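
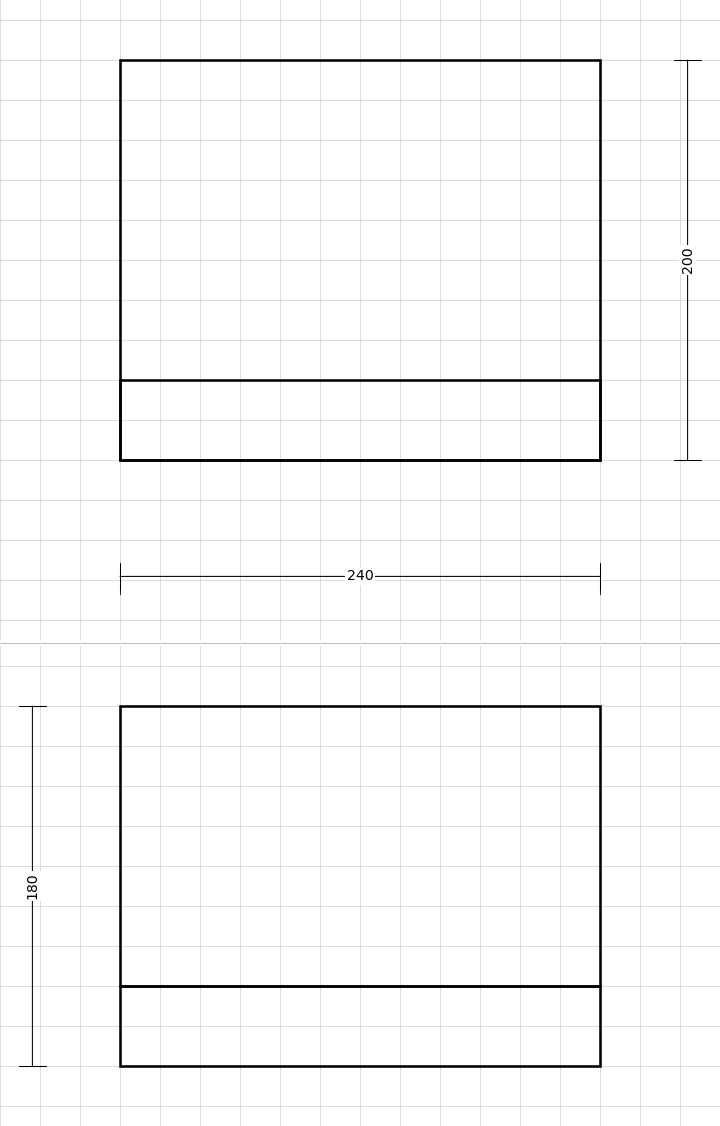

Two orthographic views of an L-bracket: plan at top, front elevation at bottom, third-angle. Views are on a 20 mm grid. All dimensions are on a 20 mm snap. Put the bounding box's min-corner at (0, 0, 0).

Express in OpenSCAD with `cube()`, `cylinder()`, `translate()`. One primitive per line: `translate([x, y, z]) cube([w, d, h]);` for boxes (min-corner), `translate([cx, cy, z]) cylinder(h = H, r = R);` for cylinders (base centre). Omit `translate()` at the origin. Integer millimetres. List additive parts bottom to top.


cube([240, 200, 40]);
translate([0, 0, 40]) cube([240, 40, 140]);


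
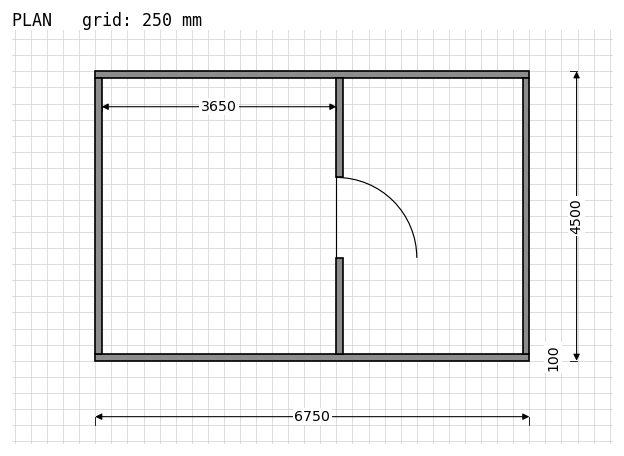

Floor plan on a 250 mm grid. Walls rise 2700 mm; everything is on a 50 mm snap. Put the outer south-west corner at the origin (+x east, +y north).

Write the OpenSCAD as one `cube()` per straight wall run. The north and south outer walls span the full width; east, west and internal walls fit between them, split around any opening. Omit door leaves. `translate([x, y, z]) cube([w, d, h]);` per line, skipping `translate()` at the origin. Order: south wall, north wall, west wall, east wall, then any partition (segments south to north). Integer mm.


cube([6750, 100, 2700]);
translate([0, 4400, 0]) cube([6750, 100, 2700]);
translate([0, 100, 0]) cube([100, 4300, 2700]);
translate([6650, 100, 0]) cube([100, 4300, 2700]);
translate([3750, 100, 0]) cube([100, 1500, 2700]);
translate([3750, 2850, 0]) cube([100, 1550, 2700]);


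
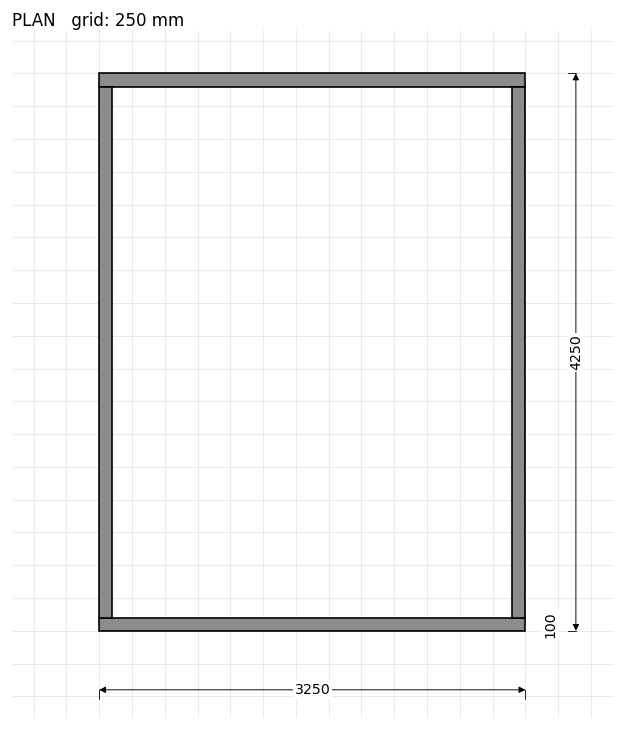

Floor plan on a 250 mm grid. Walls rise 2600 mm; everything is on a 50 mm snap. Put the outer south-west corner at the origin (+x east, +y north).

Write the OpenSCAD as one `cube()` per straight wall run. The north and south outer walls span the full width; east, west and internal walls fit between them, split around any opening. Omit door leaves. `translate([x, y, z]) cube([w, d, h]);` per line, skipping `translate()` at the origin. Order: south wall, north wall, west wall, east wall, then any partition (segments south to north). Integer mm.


cube([3250, 100, 2600]);
translate([0, 4150, 0]) cube([3250, 100, 2600]);
translate([0, 100, 0]) cube([100, 4050, 2600]);
translate([3150, 100, 0]) cube([100, 4050, 2600]);


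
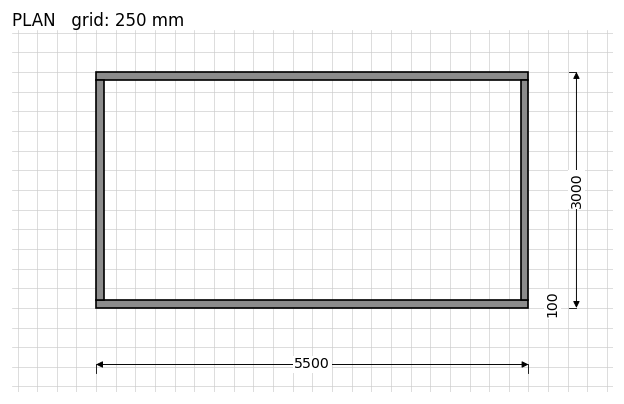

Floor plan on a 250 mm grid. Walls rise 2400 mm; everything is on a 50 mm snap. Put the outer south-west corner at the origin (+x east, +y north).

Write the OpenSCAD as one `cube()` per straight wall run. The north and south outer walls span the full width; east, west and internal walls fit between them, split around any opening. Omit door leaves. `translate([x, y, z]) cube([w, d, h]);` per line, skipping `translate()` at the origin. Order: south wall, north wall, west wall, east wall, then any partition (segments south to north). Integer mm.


cube([5500, 100, 2400]);
translate([0, 2900, 0]) cube([5500, 100, 2400]);
translate([0, 100, 0]) cube([100, 2800, 2400]);
translate([5400, 100, 0]) cube([100, 2800, 2400]);


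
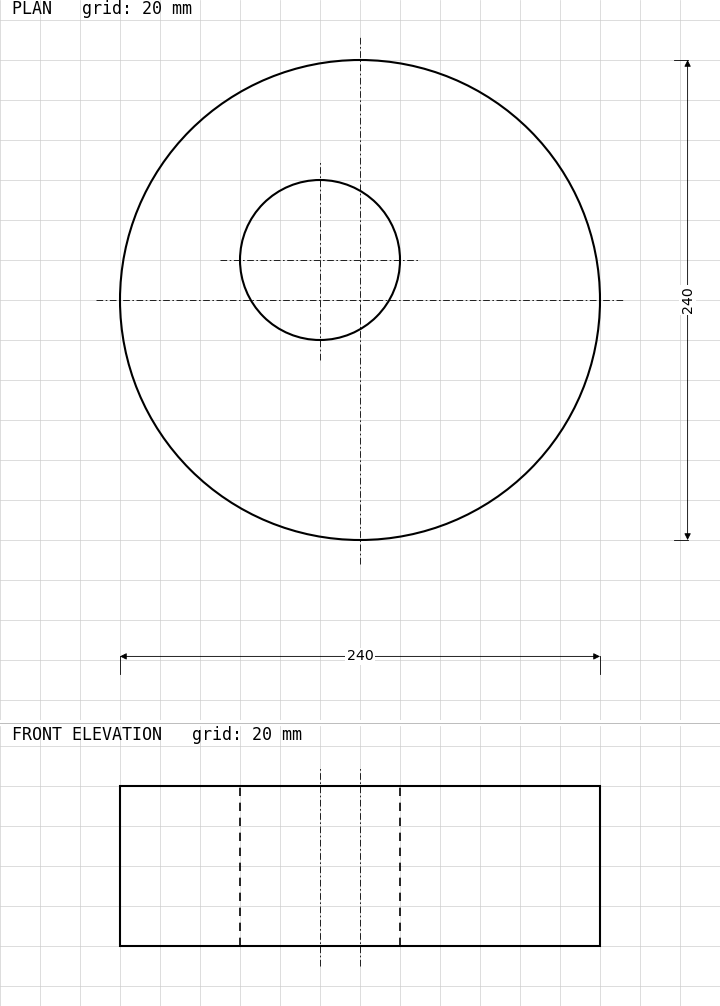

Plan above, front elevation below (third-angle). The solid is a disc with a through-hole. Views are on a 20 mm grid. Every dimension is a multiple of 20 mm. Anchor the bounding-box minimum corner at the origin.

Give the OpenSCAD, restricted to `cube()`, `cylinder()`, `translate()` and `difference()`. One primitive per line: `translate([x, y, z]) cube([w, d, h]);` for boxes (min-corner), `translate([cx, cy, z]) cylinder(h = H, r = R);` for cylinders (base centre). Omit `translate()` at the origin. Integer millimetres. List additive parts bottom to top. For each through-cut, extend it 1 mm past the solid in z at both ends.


difference() {
  translate([120, 120, 0]) cylinder(h = 80, r = 120);
  translate([100, 140, -1]) cylinder(h = 82, r = 40);
}


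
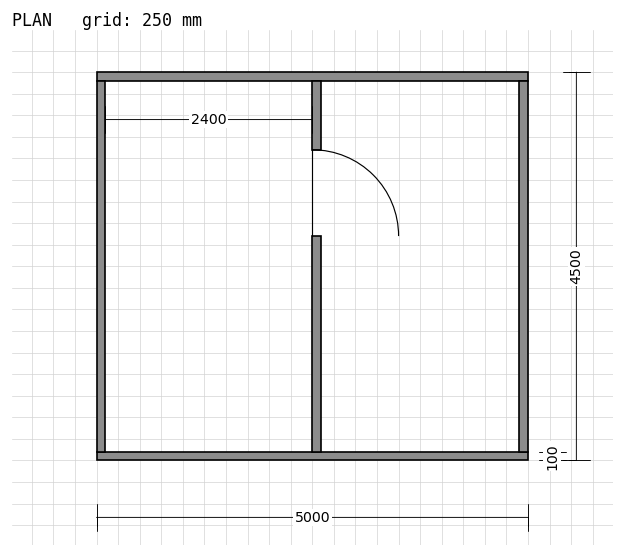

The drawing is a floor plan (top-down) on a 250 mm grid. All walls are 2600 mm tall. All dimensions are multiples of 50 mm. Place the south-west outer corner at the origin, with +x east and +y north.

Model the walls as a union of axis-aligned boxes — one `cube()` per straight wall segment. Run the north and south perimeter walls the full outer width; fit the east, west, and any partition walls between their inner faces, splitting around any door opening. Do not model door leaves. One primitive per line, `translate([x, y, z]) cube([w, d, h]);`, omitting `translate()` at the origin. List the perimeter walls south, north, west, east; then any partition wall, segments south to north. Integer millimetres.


cube([5000, 100, 2600]);
translate([0, 4400, 0]) cube([5000, 100, 2600]);
translate([0, 100, 0]) cube([100, 4300, 2600]);
translate([4900, 100, 0]) cube([100, 4300, 2600]);
translate([2500, 100, 0]) cube([100, 2500, 2600]);
translate([2500, 3600, 0]) cube([100, 800, 2600]);


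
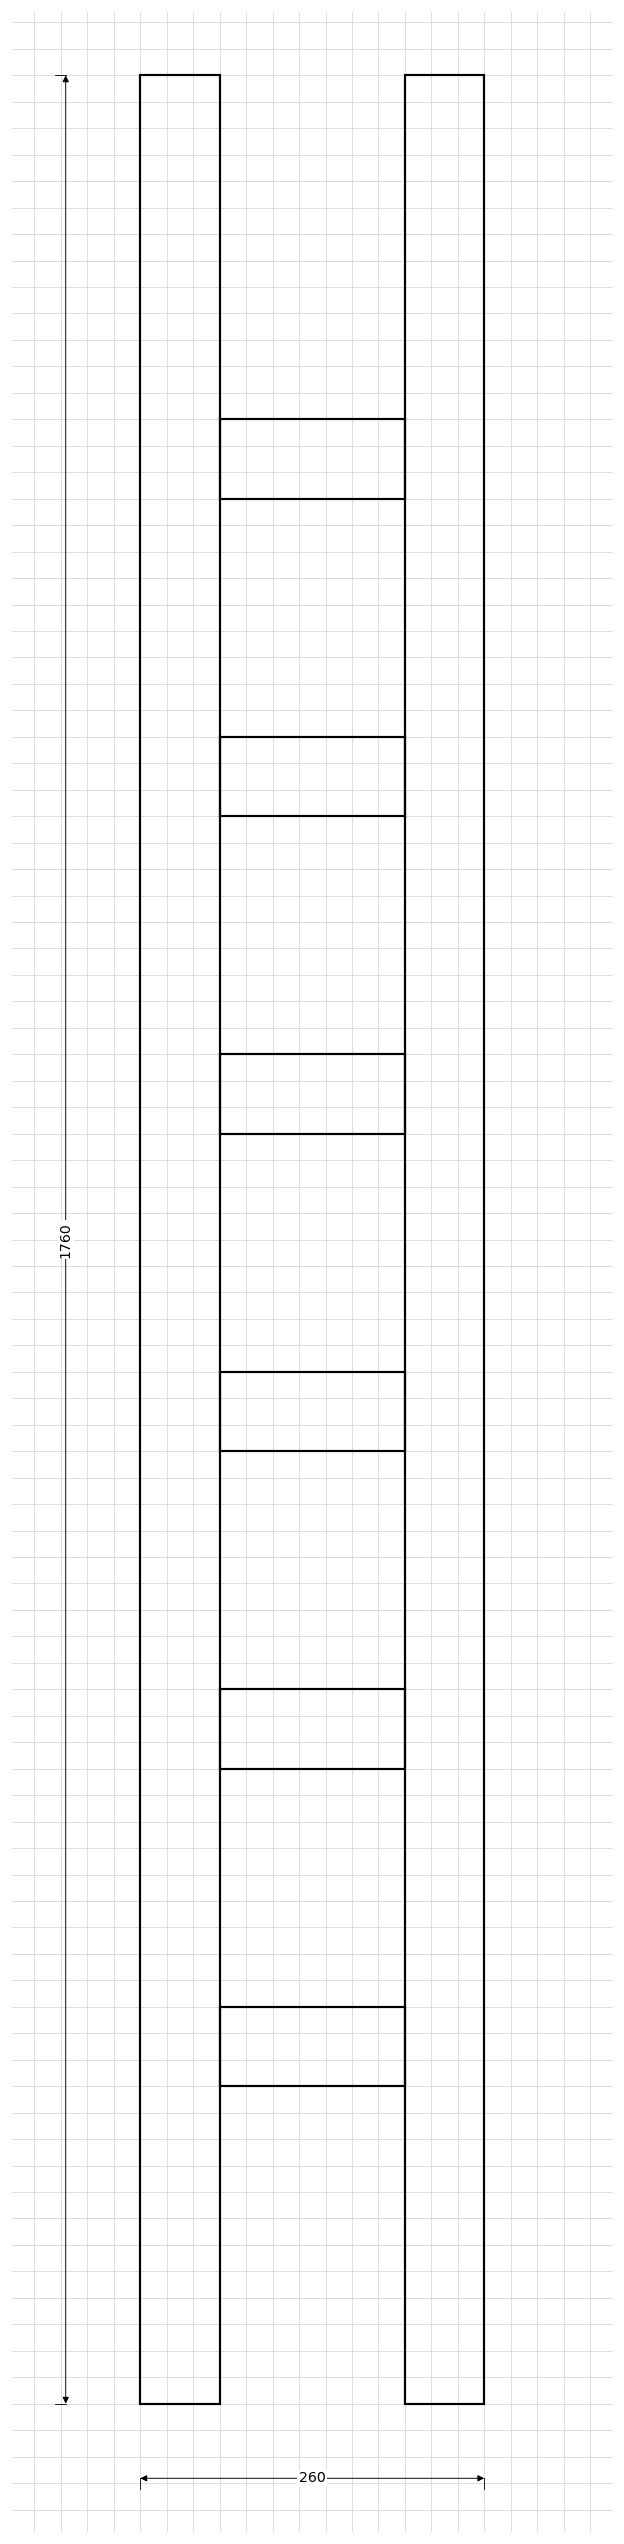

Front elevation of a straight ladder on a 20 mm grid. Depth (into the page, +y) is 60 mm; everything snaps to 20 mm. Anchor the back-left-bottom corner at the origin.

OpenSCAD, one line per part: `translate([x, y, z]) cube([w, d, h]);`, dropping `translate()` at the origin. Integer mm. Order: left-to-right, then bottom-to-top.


cube([60, 60, 1760]);
translate([60, 0, 240]) cube([140, 60, 60]);
translate([60, 0, 480]) cube([140, 60, 60]);
translate([60, 0, 720]) cube([140, 60, 60]);
translate([60, 0, 960]) cube([140, 60, 60]);
translate([60, 0, 1200]) cube([140, 60, 60]);
translate([60, 0, 1440]) cube([140, 60, 60]);
translate([200, 0, 0]) cube([60, 60, 1760]);


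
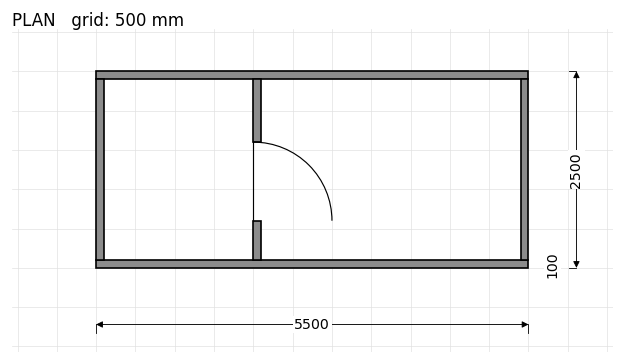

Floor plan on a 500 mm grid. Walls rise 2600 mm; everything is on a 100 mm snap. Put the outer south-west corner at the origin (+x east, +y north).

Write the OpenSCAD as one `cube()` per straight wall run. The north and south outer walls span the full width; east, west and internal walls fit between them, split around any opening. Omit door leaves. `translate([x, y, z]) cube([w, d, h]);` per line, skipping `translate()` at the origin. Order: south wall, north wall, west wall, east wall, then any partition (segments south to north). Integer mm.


cube([5500, 100, 2600]);
translate([0, 2400, 0]) cube([5500, 100, 2600]);
translate([0, 100, 0]) cube([100, 2300, 2600]);
translate([5400, 100, 0]) cube([100, 2300, 2600]);
translate([2000, 100, 0]) cube([100, 500, 2600]);
translate([2000, 1600, 0]) cube([100, 800, 2600]);


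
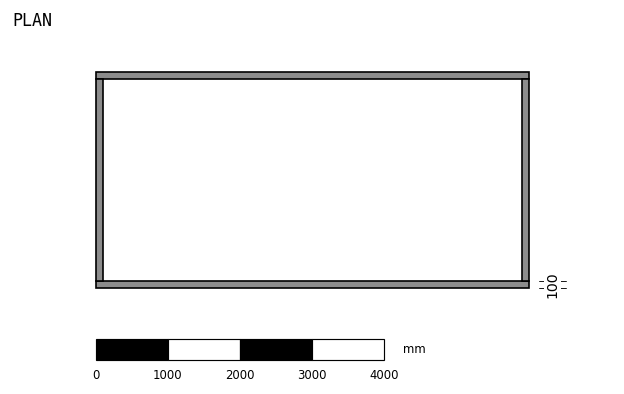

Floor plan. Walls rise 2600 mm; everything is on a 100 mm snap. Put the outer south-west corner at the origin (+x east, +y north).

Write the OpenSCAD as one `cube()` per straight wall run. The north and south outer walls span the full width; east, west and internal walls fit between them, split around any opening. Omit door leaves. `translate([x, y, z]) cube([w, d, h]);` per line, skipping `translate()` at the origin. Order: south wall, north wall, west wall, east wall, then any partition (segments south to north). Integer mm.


cube([6000, 100, 2600]);
translate([0, 2900, 0]) cube([6000, 100, 2600]);
translate([0, 100, 0]) cube([100, 2800, 2600]);
translate([5900, 100, 0]) cube([100, 2800, 2600]);


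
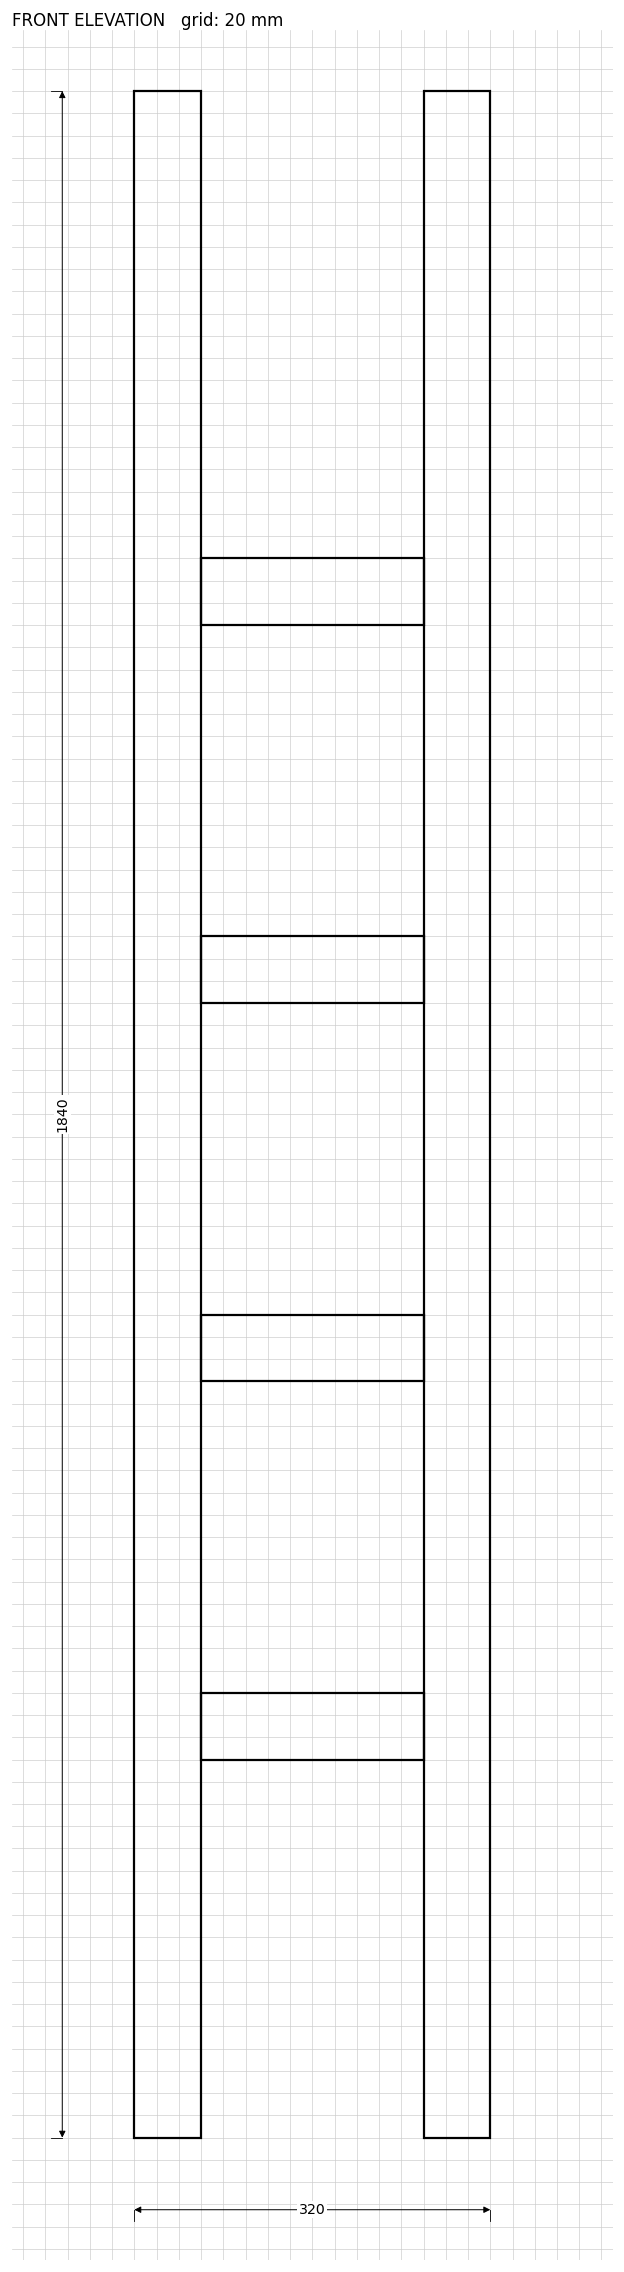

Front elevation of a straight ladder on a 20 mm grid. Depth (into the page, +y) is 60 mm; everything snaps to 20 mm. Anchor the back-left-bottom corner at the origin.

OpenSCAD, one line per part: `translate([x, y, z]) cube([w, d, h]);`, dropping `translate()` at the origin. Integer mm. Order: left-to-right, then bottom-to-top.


cube([60, 60, 1840]);
translate([60, 0, 340]) cube([200, 60, 60]);
translate([60, 0, 680]) cube([200, 60, 60]);
translate([60, 0, 1020]) cube([200, 60, 60]);
translate([60, 0, 1360]) cube([200, 60, 60]);
translate([260, 0, 0]) cube([60, 60, 1840]);


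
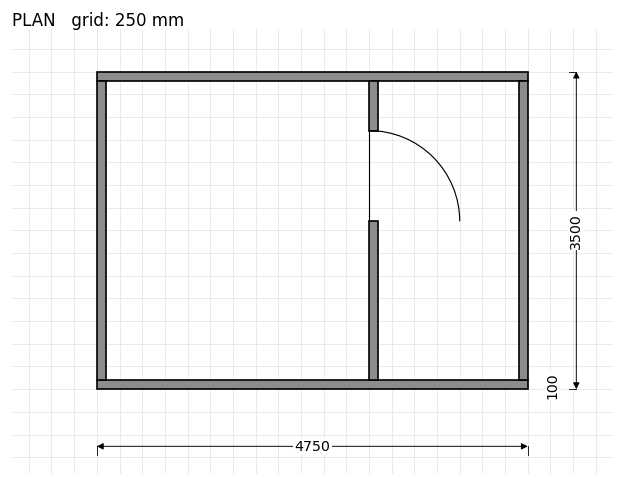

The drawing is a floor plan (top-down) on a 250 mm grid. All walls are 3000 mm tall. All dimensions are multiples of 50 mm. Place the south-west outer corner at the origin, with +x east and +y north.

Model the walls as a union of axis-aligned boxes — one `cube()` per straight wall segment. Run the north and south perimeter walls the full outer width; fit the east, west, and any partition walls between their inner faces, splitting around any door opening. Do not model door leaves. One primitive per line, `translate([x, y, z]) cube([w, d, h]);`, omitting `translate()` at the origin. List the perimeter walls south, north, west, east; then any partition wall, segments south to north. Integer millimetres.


cube([4750, 100, 3000]);
translate([0, 3400, 0]) cube([4750, 100, 3000]);
translate([0, 100, 0]) cube([100, 3300, 3000]);
translate([4650, 100, 0]) cube([100, 3300, 3000]);
translate([3000, 100, 0]) cube([100, 1750, 3000]);
translate([3000, 2850, 0]) cube([100, 550, 3000]);


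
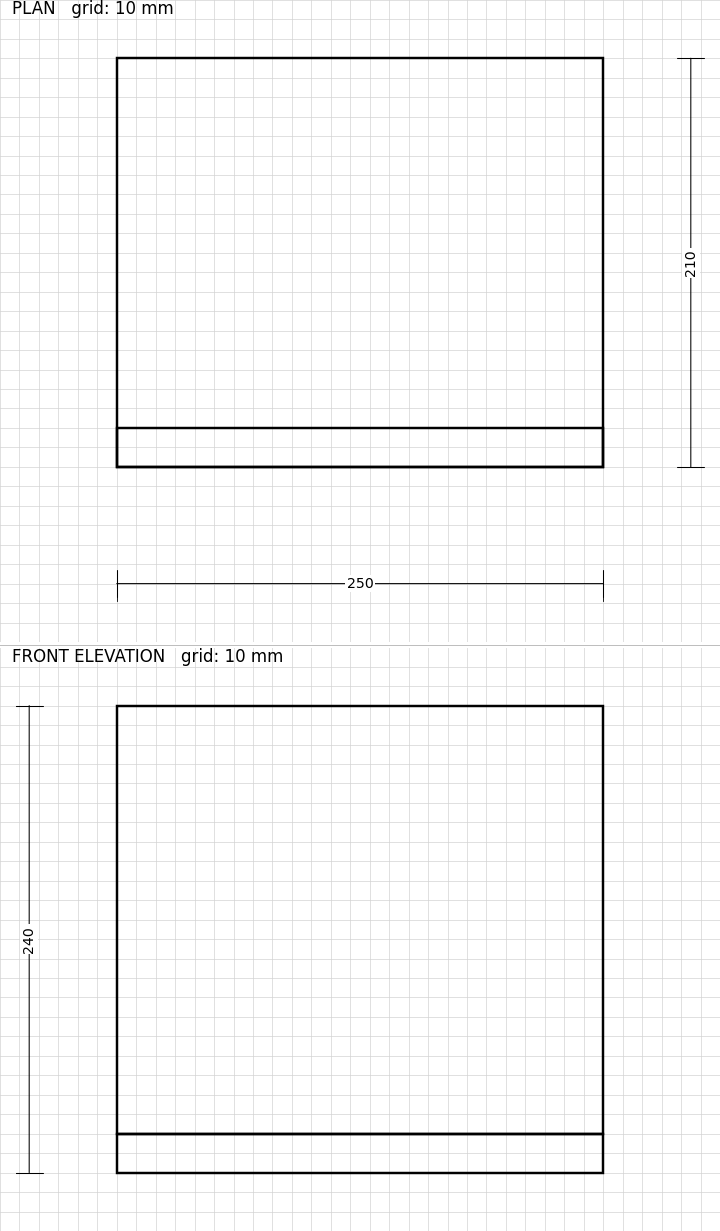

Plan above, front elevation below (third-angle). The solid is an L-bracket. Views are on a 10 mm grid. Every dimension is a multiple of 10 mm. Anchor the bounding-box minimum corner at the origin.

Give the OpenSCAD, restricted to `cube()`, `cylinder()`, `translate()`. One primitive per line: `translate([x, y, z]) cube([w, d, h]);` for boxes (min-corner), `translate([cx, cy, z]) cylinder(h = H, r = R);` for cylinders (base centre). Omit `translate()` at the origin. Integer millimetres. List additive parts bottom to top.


cube([250, 210, 20]);
translate([0, 0, 20]) cube([250, 20, 220]);


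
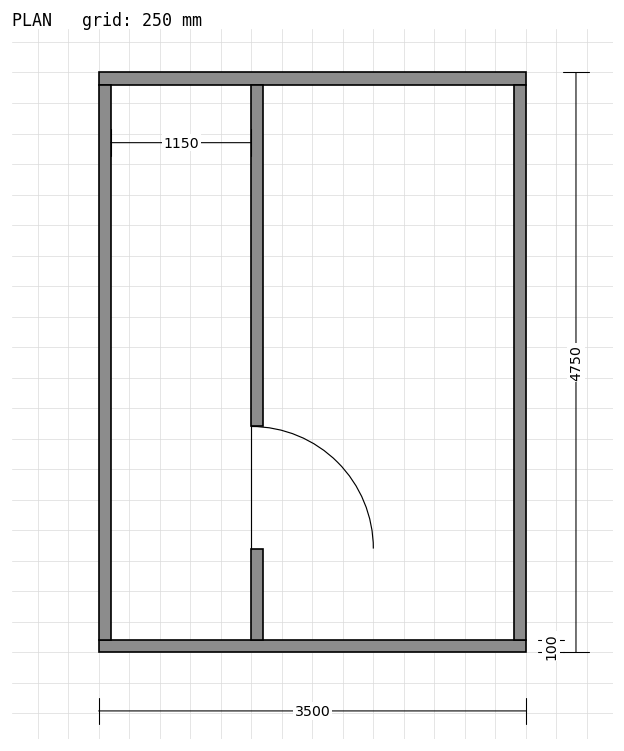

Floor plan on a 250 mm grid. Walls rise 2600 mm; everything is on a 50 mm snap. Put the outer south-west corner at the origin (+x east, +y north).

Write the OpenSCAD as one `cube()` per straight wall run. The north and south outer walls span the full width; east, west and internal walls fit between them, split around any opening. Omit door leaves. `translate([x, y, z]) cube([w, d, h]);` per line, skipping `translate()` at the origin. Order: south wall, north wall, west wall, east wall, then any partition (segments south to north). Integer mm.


cube([3500, 100, 2600]);
translate([0, 4650, 0]) cube([3500, 100, 2600]);
translate([0, 100, 0]) cube([100, 4550, 2600]);
translate([3400, 100, 0]) cube([100, 4550, 2600]);
translate([1250, 100, 0]) cube([100, 750, 2600]);
translate([1250, 1850, 0]) cube([100, 2800, 2600]);


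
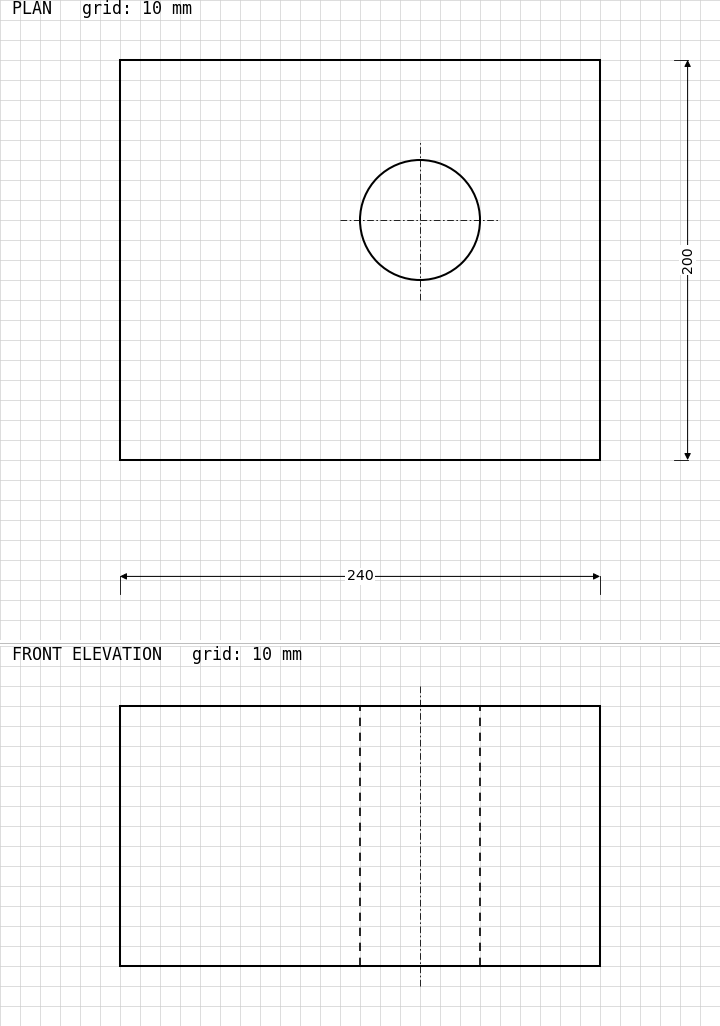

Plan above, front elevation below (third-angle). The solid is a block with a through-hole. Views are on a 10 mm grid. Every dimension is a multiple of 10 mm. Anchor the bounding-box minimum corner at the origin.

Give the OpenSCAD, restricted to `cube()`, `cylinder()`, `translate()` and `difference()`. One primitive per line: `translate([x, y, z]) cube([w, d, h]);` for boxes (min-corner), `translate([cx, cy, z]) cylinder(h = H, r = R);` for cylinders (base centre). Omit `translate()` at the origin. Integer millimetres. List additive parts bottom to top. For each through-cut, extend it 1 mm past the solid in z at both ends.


difference() {
  cube([240, 200, 130]);
  translate([150, 120, -1]) cylinder(h = 132, r = 30);
}


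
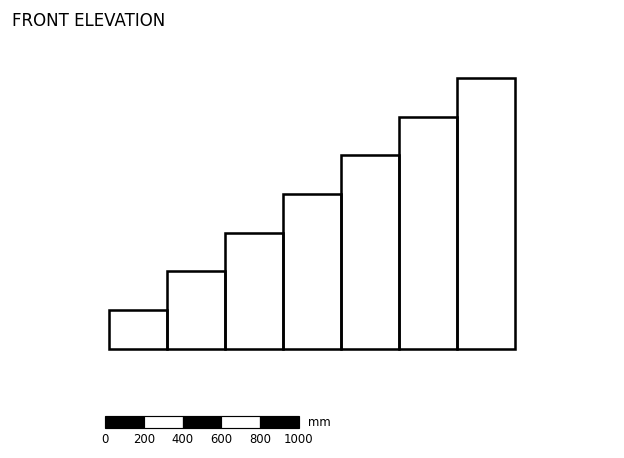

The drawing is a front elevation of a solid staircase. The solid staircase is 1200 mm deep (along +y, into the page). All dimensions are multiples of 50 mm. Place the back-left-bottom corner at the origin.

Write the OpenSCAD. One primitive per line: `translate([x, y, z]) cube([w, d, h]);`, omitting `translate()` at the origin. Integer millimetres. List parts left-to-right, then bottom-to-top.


cube([300, 1200, 200]);
translate([300, 0, 0]) cube([300, 1200, 400]);
translate([600, 0, 0]) cube([300, 1200, 600]);
translate([900, 0, 0]) cube([300, 1200, 800]);
translate([1200, 0, 0]) cube([300, 1200, 1000]);
translate([1500, 0, 0]) cube([300, 1200, 1200]);
translate([1800, 0, 0]) cube([300, 1200, 1400]);


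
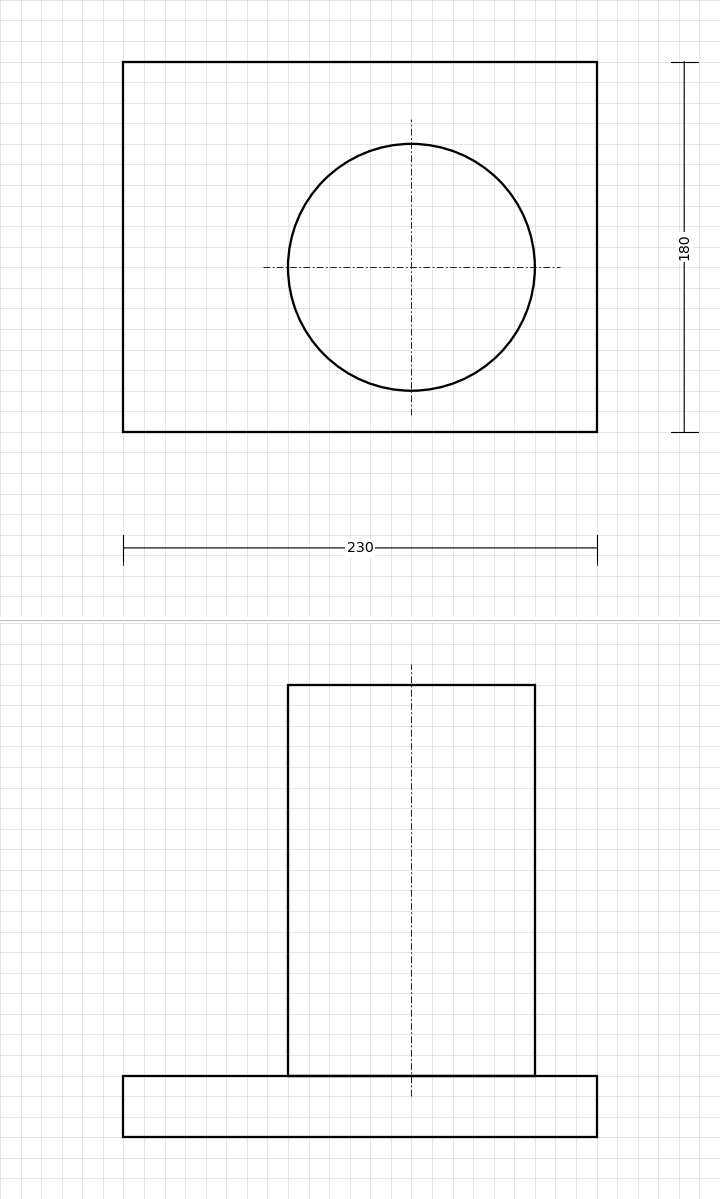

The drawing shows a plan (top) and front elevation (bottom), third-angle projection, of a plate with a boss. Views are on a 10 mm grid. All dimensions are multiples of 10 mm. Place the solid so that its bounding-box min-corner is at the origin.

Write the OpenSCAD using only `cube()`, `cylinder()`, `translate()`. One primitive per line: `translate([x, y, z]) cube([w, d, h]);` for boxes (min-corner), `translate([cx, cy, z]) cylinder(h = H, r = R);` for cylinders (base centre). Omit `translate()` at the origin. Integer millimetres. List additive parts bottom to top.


cube([230, 180, 30]);
translate([140, 80, 30]) cylinder(h = 190, r = 60);


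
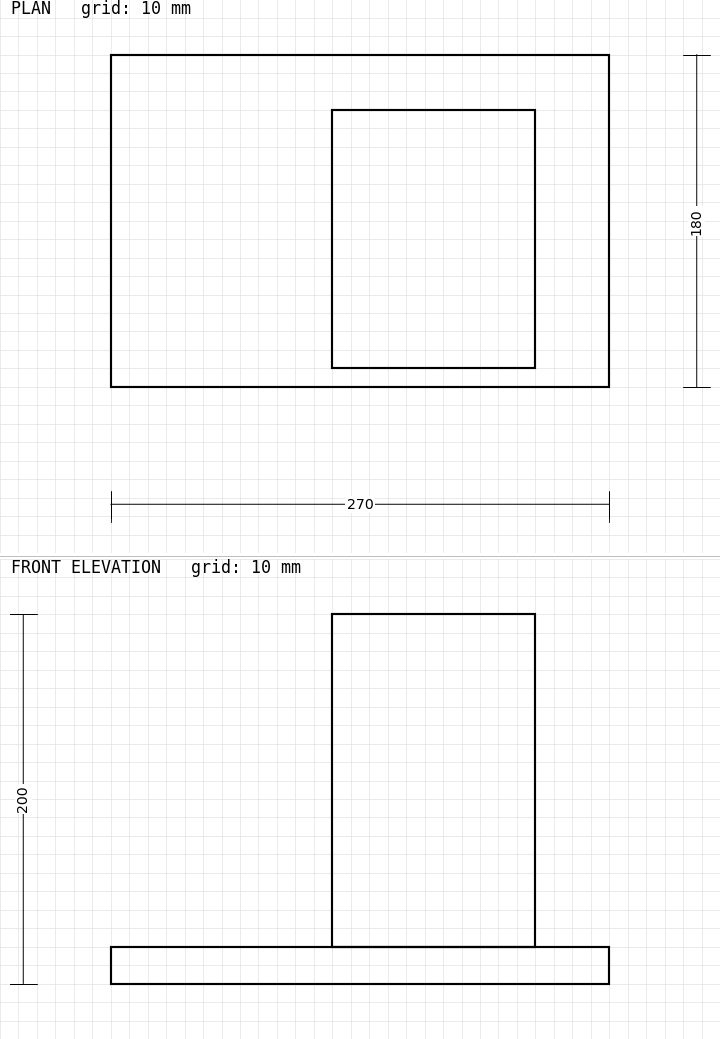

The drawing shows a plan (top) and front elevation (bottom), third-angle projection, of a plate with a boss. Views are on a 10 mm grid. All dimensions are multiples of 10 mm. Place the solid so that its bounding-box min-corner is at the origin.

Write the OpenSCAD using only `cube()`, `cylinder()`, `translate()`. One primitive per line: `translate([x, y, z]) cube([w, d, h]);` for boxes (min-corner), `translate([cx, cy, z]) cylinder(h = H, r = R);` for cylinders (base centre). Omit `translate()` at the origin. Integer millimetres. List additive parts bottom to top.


cube([270, 180, 20]);
translate([120, 10, 20]) cube([110, 140, 180]);


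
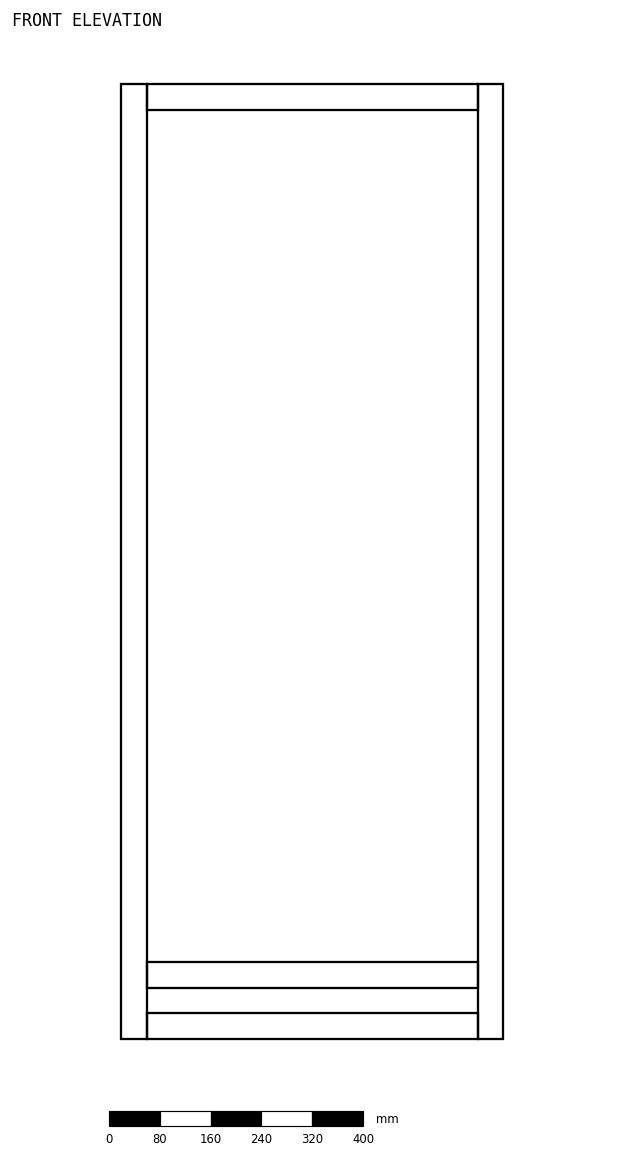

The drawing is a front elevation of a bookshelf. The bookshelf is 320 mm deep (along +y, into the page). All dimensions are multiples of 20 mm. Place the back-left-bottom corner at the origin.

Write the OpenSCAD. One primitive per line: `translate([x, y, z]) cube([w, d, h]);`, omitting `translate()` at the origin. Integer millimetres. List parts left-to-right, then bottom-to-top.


cube([40, 320, 1500]);
translate([40, 0, 0]) cube([520, 320, 40]);
translate([40, 0, 80]) cube([520, 320, 40]);
translate([40, 0, 1460]) cube([520, 320, 40]);
translate([560, 0, 0]) cube([40, 320, 1500]);


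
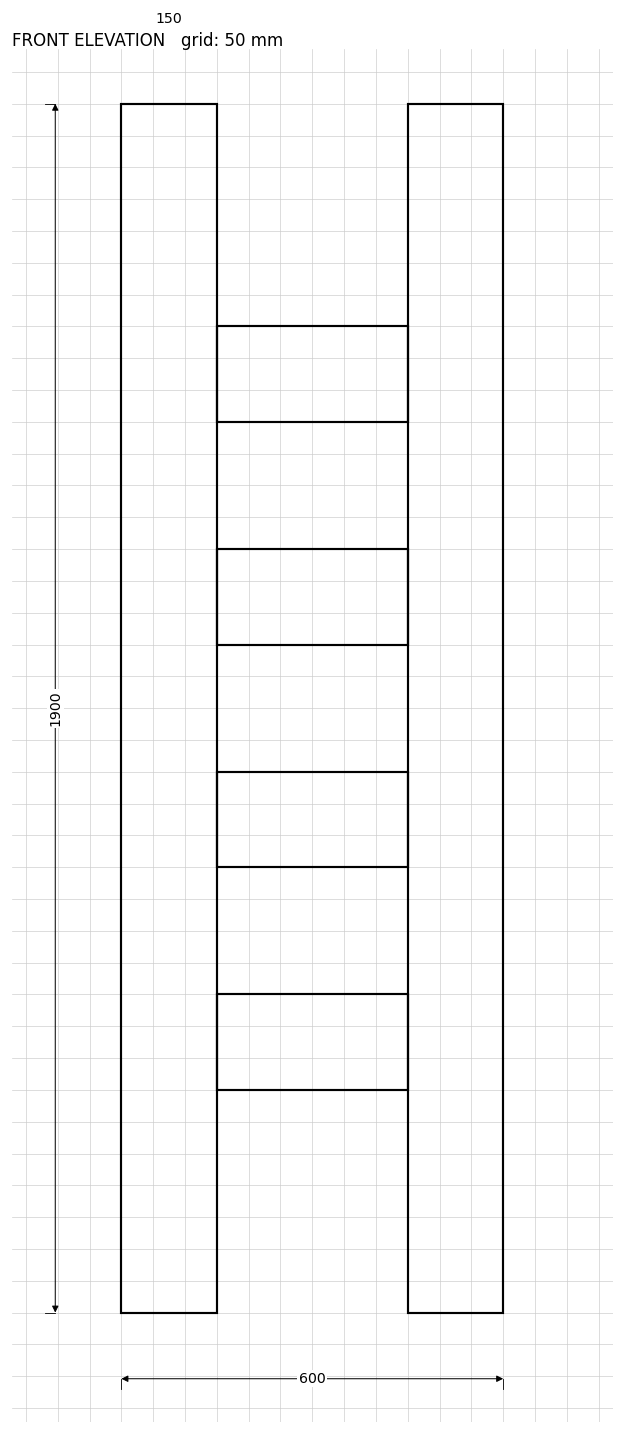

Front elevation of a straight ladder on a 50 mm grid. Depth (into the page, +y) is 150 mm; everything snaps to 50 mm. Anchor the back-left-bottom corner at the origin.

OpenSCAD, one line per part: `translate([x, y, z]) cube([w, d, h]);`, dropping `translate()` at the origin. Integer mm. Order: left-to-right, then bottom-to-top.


cube([150, 150, 1900]);
translate([150, 0, 350]) cube([300, 150, 150]);
translate([150, 0, 700]) cube([300, 150, 150]);
translate([150, 0, 1050]) cube([300, 150, 150]);
translate([150, 0, 1400]) cube([300, 150, 150]);
translate([450, 0, 0]) cube([150, 150, 1900]);


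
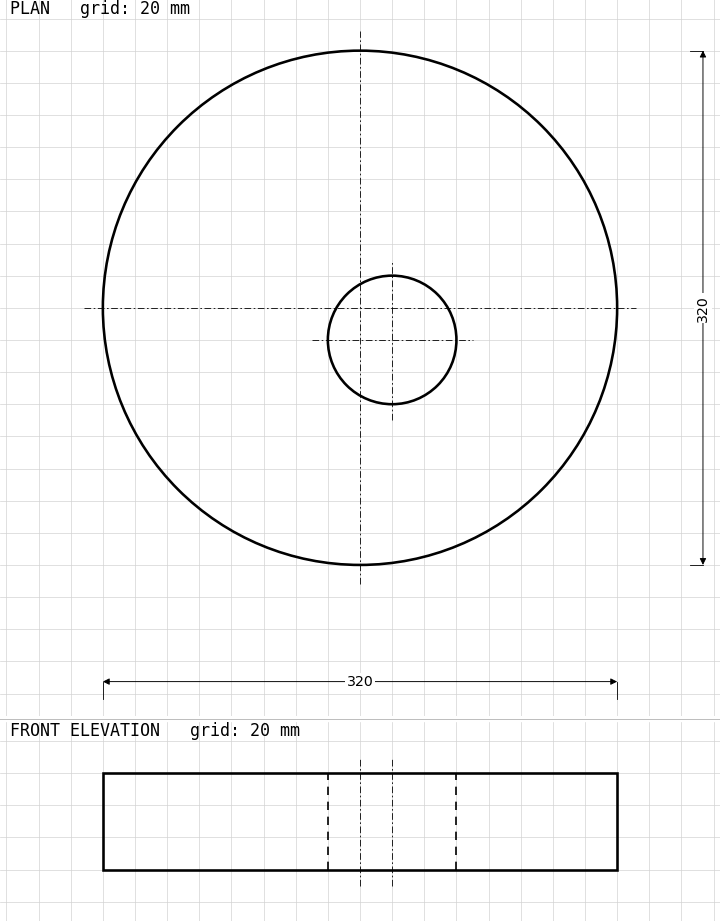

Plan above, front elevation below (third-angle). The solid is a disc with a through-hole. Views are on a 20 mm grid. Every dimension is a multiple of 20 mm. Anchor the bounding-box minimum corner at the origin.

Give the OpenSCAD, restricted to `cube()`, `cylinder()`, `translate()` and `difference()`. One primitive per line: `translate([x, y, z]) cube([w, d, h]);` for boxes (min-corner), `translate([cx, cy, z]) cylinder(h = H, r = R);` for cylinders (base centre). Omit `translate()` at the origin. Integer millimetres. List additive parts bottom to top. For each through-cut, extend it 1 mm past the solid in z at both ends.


difference() {
  translate([160, 160, 0]) cylinder(h = 60, r = 160);
  translate([180, 140, -1]) cylinder(h = 62, r = 40);
}


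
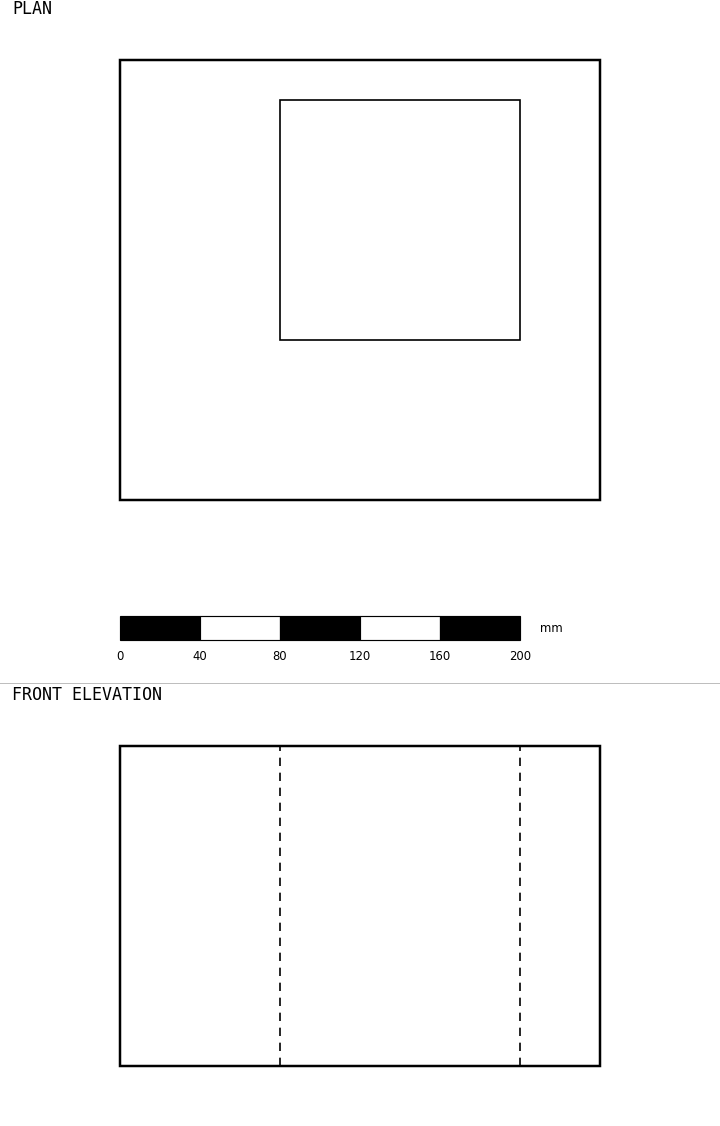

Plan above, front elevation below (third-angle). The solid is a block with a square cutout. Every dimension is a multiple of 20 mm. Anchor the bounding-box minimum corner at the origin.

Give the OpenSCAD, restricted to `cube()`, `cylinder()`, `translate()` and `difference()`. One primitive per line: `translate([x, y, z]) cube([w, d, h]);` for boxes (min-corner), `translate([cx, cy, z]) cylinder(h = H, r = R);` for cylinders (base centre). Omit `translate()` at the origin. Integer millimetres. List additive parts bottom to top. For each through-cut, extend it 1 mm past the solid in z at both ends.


difference() {
  cube([240, 220, 160]);
  translate([80, 80, -1]) cube([120, 120, 162]);
}


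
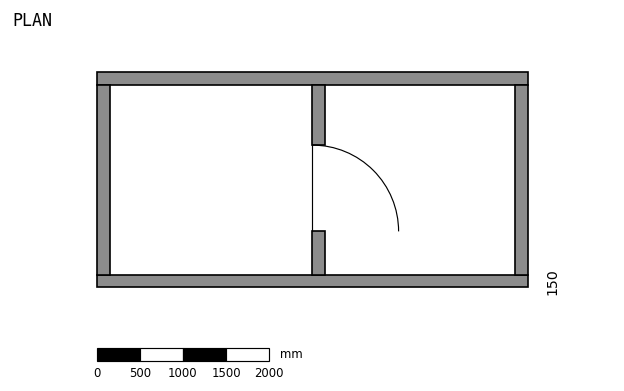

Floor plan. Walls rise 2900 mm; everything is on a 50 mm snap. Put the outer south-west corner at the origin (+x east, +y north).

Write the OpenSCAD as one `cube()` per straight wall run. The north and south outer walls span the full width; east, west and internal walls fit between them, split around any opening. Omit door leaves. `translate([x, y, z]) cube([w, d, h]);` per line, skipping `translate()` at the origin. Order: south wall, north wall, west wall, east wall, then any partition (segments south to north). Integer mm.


cube([5000, 150, 2900]);
translate([0, 2350, 0]) cube([5000, 150, 2900]);
translate([0, 150, 0]) cube([150, 2200, 2900]);
translate([4850, 150, 0]) cube([150, 2200, 2900]);
translate([2500, 150, 0]) cube([150, 500, 2900]);
translate([2500, 1650, 0]) cube([150, 700, 2900]);


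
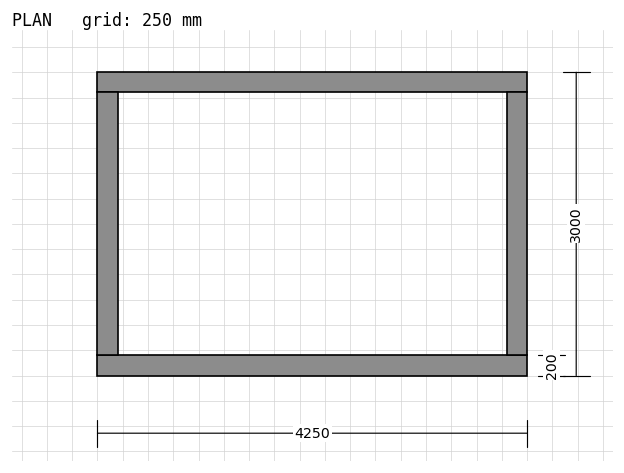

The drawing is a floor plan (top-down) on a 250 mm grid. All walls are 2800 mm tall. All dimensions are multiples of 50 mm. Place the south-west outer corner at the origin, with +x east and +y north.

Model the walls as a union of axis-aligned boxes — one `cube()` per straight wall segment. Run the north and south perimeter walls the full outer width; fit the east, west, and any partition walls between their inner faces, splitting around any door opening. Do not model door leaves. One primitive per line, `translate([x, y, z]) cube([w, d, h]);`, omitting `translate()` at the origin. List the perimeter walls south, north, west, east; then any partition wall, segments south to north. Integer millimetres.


cube([4250, 200, 2800]);
translate([0, 2800, 0]) cube([4250, 200, 2800]);
translate([0, 200, 0]) cube([200, 2600, 2800]);
translate([4050, 200, 0]) cube([200, 2600, 2800]);


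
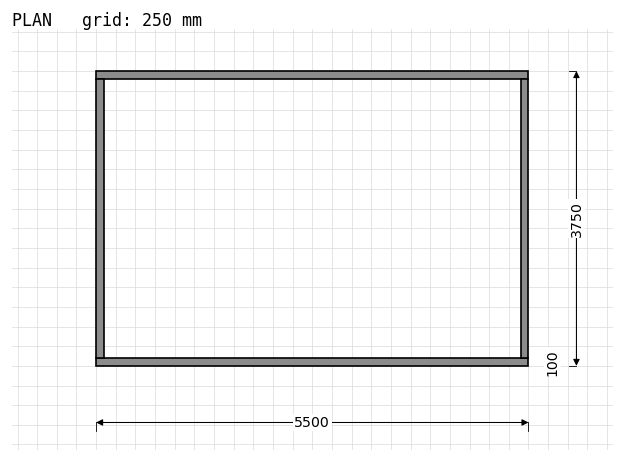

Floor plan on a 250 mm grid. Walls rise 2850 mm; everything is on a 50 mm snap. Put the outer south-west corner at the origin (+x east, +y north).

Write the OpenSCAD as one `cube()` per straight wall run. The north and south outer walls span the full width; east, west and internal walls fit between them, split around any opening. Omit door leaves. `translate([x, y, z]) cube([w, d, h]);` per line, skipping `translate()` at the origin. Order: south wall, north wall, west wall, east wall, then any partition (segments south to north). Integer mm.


cube([5500, 100, 2850]);
translate([0, 3650, 0]) cube([5500, 100, 2850]);
translate([0, 100, 0]) cube([100, 3550, 2850]);
translate([5400, 100, 0]) cube([100, 3550, 2850]);


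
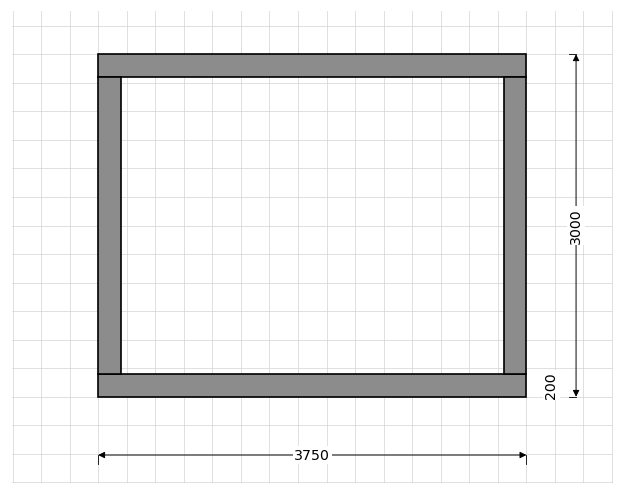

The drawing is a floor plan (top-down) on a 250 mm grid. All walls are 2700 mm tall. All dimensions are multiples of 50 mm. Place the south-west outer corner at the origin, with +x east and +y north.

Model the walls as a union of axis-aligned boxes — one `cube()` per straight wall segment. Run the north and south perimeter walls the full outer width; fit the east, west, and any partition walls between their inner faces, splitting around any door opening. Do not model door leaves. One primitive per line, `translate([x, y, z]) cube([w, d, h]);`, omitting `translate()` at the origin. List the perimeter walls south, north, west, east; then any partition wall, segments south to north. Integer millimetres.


cube([3750, 200, 2700]);
translate([0, 2800, 0]) cube([3750, 200, 2700]);
translate([0, 200, 0]) cube([200, 2600, 2700]);
translate([3550, 200, 0]) cube([200, 2600, 2700]);


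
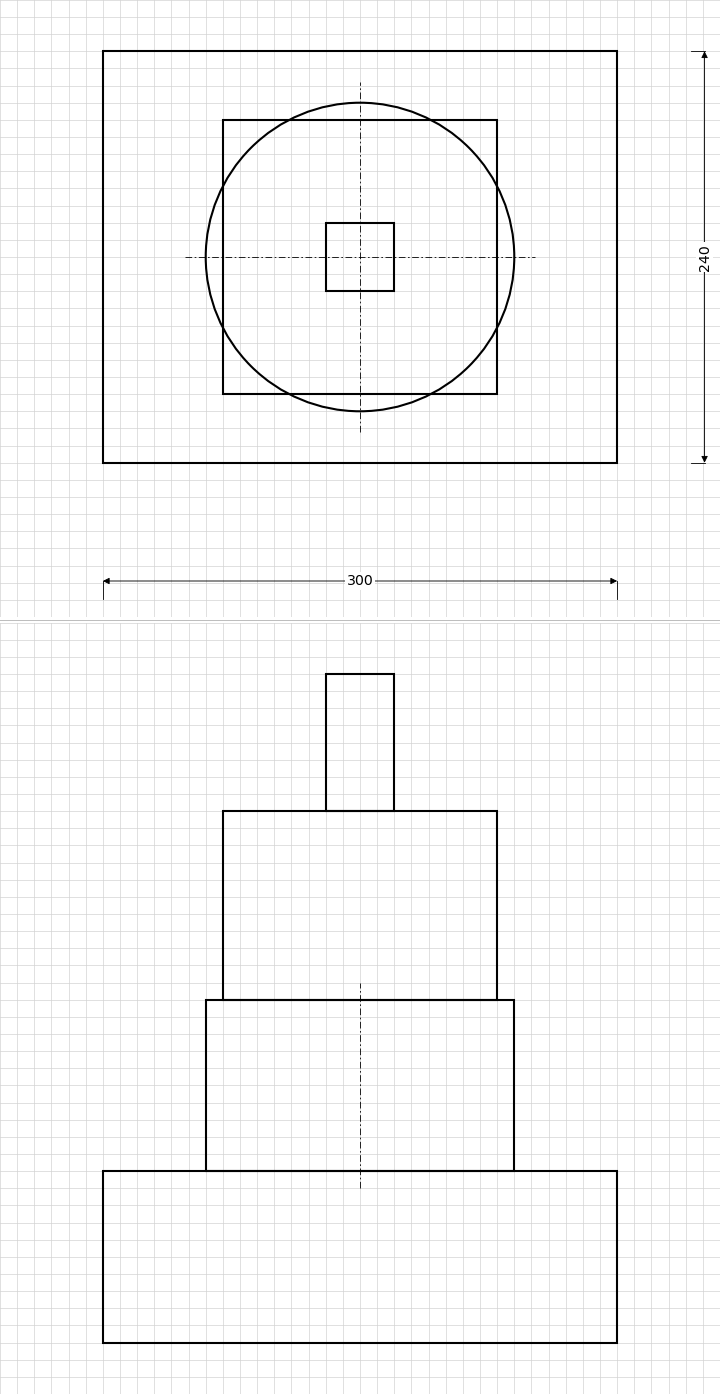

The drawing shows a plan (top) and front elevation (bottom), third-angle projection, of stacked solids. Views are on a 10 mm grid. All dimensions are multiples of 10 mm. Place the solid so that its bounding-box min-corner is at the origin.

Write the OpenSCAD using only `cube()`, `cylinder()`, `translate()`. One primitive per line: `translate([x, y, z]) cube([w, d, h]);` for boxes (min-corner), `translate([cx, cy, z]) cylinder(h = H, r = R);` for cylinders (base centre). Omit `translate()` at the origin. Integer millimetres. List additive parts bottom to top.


cube([300, 240, 100]);
translate([150, 120, 100]) cylinder(h = 100, r = 90);
translate([70, 40, 200]) cube([160, 160, 110]);
translate([130, 100, 310]) cube([40, 40, 80]);


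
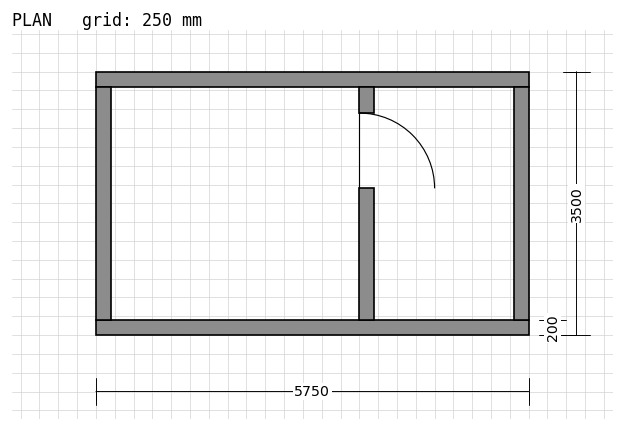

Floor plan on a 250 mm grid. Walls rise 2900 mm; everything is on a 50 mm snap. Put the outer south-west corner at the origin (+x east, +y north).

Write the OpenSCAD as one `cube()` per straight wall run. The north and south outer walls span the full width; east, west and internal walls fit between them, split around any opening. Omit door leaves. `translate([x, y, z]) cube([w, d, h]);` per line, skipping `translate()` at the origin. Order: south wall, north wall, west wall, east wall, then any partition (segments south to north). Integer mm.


cube([5750, 200, 2900]);
translate([0, 3300, 0]) cube([5750, 200, 2900]);
translate([0, 200, 0]) cube([200, 3100, 2900]);
translate([5550, 200, 0]) cube([200, 3100, 2900]);
translate([3500, 200, 0]) cube([200, 1750, 2900]);
translate([3500, 2950, 0]) cube([200, 350, 2900]);


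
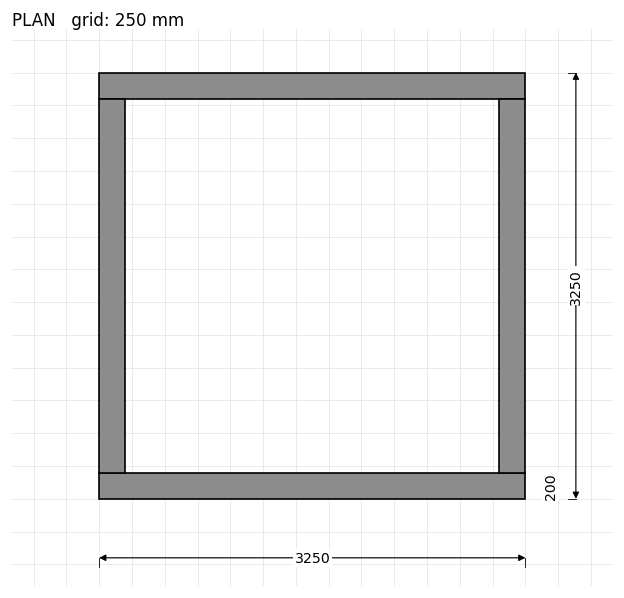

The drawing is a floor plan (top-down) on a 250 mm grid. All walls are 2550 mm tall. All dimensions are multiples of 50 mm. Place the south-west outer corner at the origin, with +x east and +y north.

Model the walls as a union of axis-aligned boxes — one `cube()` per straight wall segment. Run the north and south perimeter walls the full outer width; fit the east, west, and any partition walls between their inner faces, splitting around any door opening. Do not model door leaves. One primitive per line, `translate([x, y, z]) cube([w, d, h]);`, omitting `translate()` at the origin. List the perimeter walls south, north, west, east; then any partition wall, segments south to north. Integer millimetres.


cube([3250, 200, 2550]);
translate([0, 3050, 0]) cube([3250, 200, 2550]);
translate([0, 200, 0]) cube([200, 2850, 2550]);
translate([3050, 200, 0]) cube([200, 2850, 2550]);


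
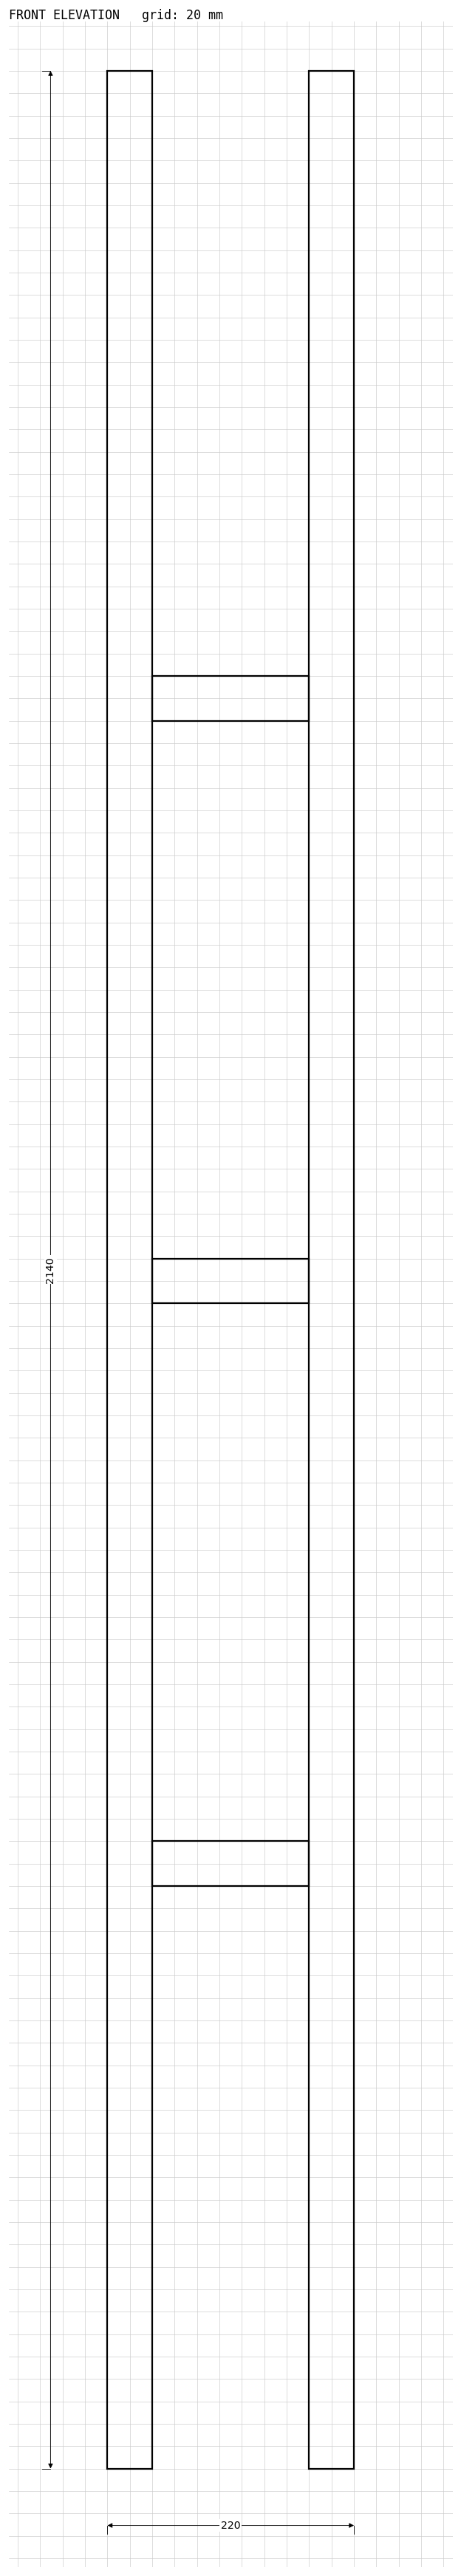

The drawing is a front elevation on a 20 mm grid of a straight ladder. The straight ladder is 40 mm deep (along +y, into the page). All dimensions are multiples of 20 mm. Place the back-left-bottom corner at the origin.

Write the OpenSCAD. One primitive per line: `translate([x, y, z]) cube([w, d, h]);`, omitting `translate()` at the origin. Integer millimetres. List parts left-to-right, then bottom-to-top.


cube([40, 40, 2140]);
translate([40, 0, 520]) cube([140, 40, 40]);
translate([40, 0, 1040]) cube([140, 40, 40]);
translate([40, 0, 1560]) cube([140, 40, 40]);
translate([180, 0, 0]) cube([40, 40, 2140]);


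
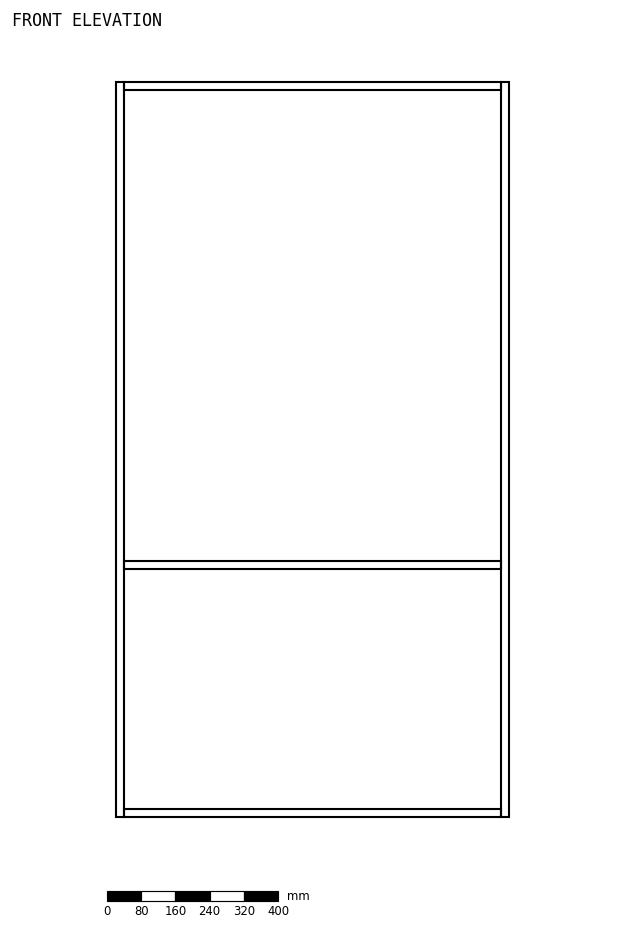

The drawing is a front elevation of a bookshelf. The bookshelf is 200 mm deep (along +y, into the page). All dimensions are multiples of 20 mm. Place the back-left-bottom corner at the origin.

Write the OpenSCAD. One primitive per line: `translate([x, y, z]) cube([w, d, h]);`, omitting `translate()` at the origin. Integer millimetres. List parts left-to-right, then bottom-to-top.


cube([20, 200, 1720]);
translate([20, 0, 0]) cube([880, 200, 20]);
translate([20, 0, 580]) cube([880, 200, 20]);
translate([20, 0, 1700]) cube([880, 200, 20]);
translate([900, 0, 0]) cube([20, 200, 1720]);


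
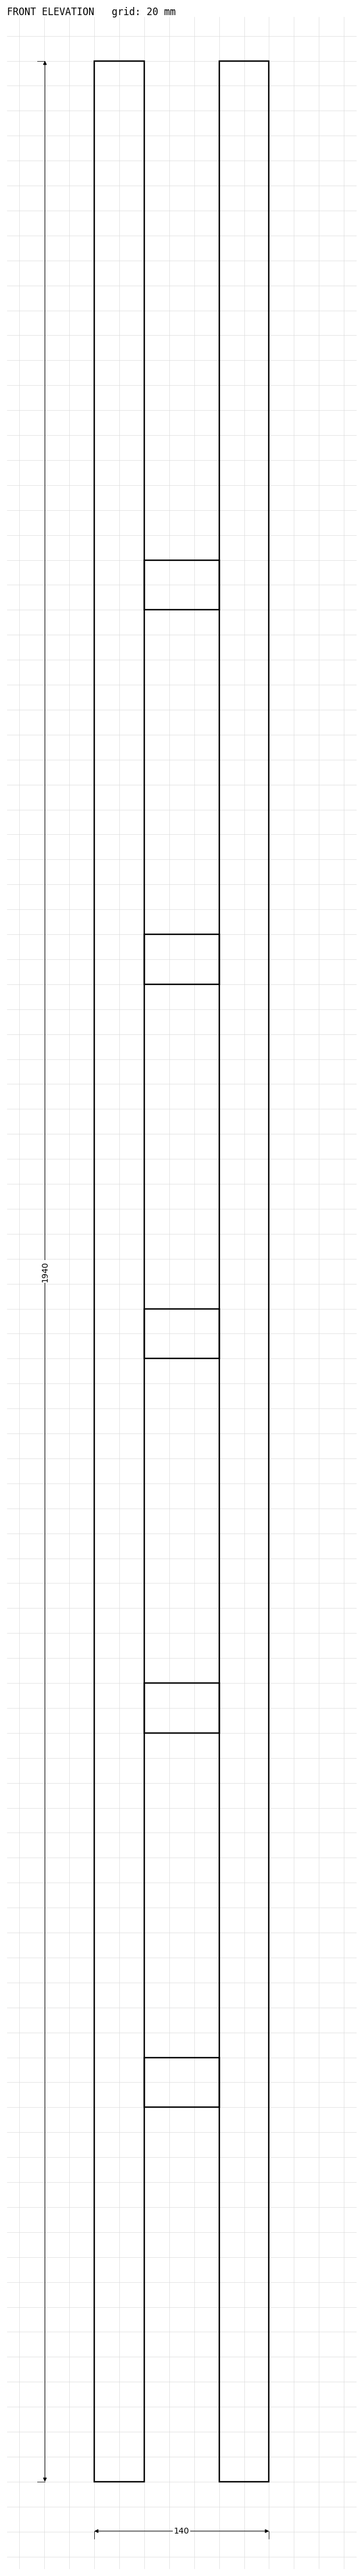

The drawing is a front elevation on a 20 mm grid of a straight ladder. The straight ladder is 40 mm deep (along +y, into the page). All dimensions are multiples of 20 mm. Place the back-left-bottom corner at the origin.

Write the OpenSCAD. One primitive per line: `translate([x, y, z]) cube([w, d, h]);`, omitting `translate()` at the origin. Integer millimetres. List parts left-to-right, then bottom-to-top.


cube([40, 40, 1940]);
translate([40, 0, 300]) cube([60, 40, 40]);
translate([40, 0, 600]) cube([60, 40, 40]);
translate([40, 0, 900]) cube([60, 40, 40]);
translate([40, 0, 1200]) cube([60, 40, 40]);
translate([40, 0, 1500]) cube([60, 40, 40]);
translate([100, 0, 0]) cube([40, 40, 1940]);


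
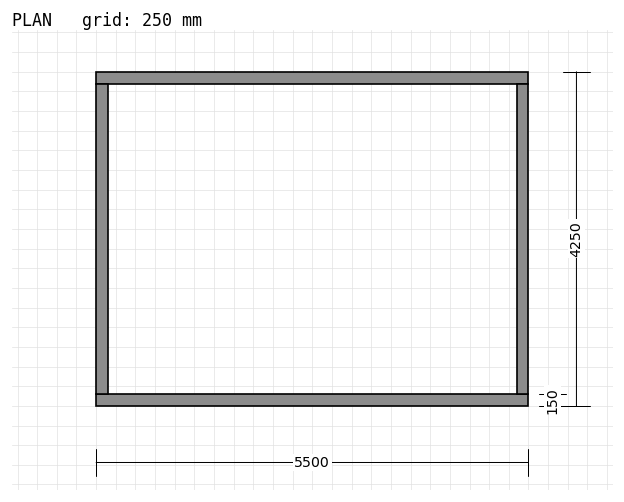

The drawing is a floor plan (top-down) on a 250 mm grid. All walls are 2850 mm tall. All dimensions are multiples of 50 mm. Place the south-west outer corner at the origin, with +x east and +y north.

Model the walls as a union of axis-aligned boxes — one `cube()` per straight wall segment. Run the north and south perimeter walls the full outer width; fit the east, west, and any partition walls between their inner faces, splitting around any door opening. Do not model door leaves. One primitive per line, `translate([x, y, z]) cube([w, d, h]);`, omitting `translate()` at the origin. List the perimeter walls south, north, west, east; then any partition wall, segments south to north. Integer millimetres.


cube([5500, 150, 2850]);
translate([0, 4100, 0]) cube([5500, 150, 2850]);
translate([0, 150, 0]) cube([150, 3950, 2850]);
translate([5350, 150, 0]) cube([150, 3950, 2850]);


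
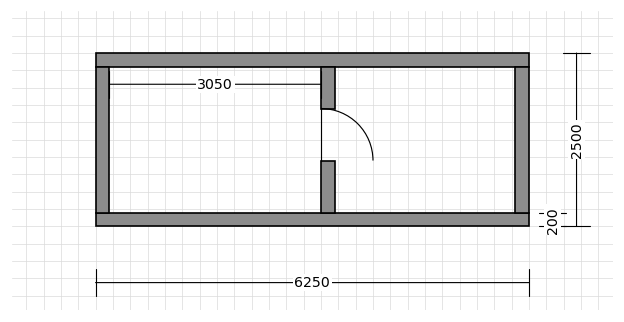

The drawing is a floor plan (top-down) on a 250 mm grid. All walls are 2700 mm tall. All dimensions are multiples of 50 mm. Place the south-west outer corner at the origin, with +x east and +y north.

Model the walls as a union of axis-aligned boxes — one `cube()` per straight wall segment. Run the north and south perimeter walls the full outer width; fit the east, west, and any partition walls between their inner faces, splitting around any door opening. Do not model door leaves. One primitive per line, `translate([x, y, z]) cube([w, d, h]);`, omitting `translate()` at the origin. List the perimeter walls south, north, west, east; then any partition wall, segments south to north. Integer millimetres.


cube([6250, 200, 2700]);
translate([0, 2300, 0]) cube([6250, 200, 2700]);
translate([0, 200, 0]) cube([200, 2100, 2700]);
translate([6050, 200, 0]) cube([200, 2100, 2700]);
translate([3250, 200, 0]) cube([200, 750, 2700]);
translate([3250, 1700, 0]) cube([200, 600, 2700]);


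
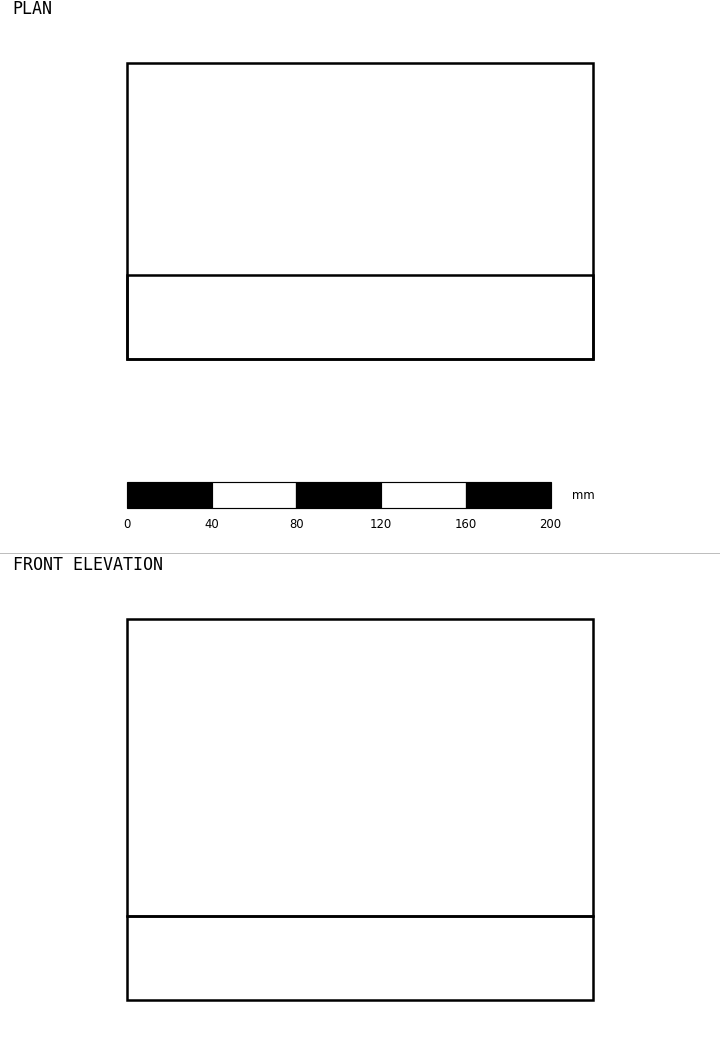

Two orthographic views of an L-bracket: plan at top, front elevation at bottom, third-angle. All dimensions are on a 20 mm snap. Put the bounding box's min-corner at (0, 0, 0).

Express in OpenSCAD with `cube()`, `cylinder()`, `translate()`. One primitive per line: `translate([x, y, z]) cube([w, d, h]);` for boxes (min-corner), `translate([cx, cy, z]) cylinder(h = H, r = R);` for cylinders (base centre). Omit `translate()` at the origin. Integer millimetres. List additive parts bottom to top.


cube([220, 140, 40]);
translate([0, 0, 40]) cube([220, 40, 140]);


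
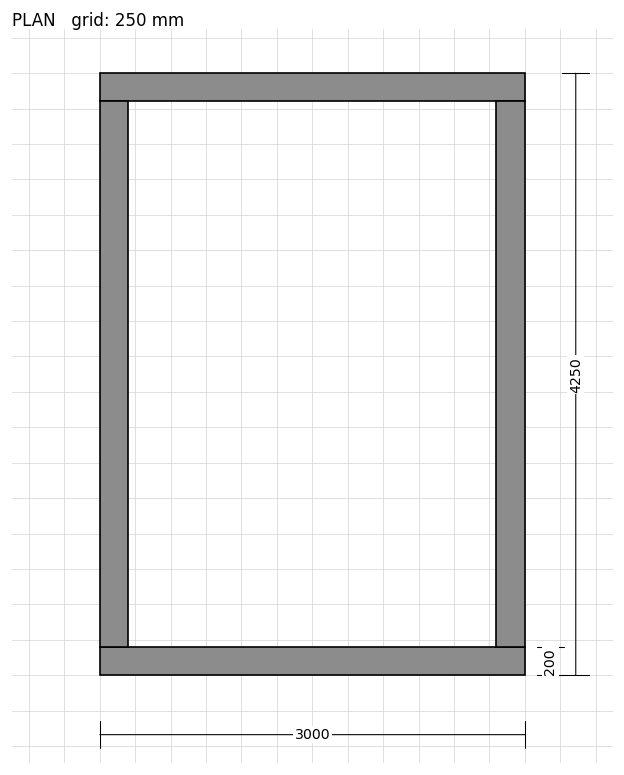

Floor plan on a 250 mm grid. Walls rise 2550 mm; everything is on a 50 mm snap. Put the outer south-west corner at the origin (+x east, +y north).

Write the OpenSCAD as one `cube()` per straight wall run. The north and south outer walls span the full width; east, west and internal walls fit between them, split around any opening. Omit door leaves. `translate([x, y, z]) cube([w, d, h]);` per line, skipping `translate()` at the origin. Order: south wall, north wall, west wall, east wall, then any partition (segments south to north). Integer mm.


cube([3000, 200, 2550]);
translate([0, 4050, 0]) cube([3000, 200, 2550]);
translate([0, 200, 0]) cube([200, 3850, 2550]);
translate([2800, 200, 0]) cube([200, 3850, 2550]);


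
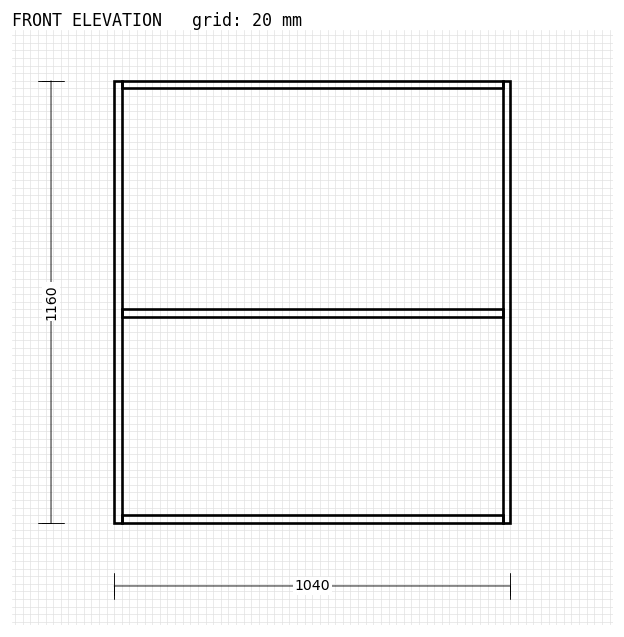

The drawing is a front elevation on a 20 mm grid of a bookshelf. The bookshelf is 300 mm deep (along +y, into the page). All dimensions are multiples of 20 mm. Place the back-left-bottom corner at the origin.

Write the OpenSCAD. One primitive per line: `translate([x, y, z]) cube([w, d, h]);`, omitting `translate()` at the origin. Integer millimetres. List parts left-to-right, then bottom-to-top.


cube([20, 300, 1160]);
translate([20, 0, 0]) cube([1000, 300, 20]);
translate([20, 0, 540]) cube([1000, 300, 20]);
translate([20, 0, 1140]) cube([1000, 300, 20]);
translate([1020, 0, 0]) cube([20, 300, 1160]);
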